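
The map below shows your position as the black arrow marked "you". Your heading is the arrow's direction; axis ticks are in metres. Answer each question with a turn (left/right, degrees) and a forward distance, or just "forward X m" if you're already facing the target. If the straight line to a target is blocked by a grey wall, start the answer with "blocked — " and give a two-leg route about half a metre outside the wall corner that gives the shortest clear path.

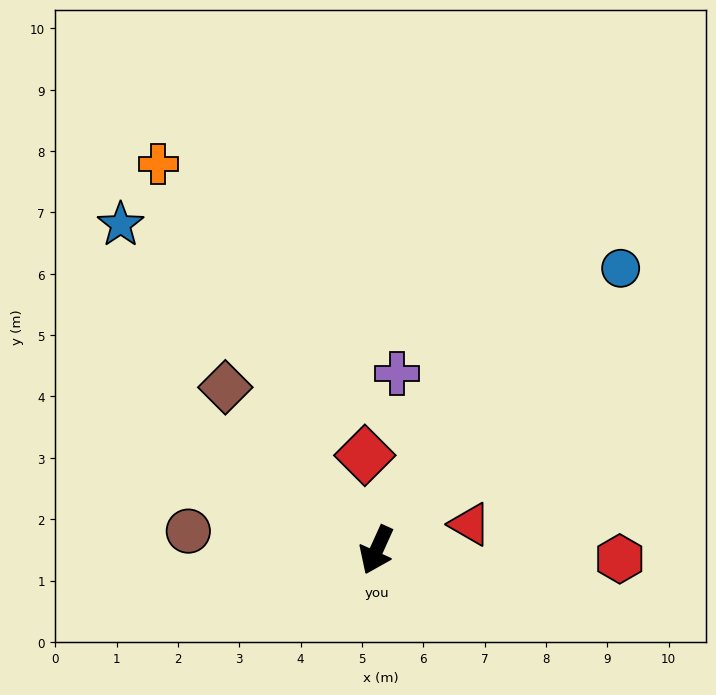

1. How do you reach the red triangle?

turn left 130°, forward 1.6 m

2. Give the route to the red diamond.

turn right 149°, forward 1.6 m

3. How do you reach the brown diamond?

turn right 113°, forward 3.6 m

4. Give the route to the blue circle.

turn left 163°, forward 6.1 m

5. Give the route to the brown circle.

turn right 71°, forward 3.1 m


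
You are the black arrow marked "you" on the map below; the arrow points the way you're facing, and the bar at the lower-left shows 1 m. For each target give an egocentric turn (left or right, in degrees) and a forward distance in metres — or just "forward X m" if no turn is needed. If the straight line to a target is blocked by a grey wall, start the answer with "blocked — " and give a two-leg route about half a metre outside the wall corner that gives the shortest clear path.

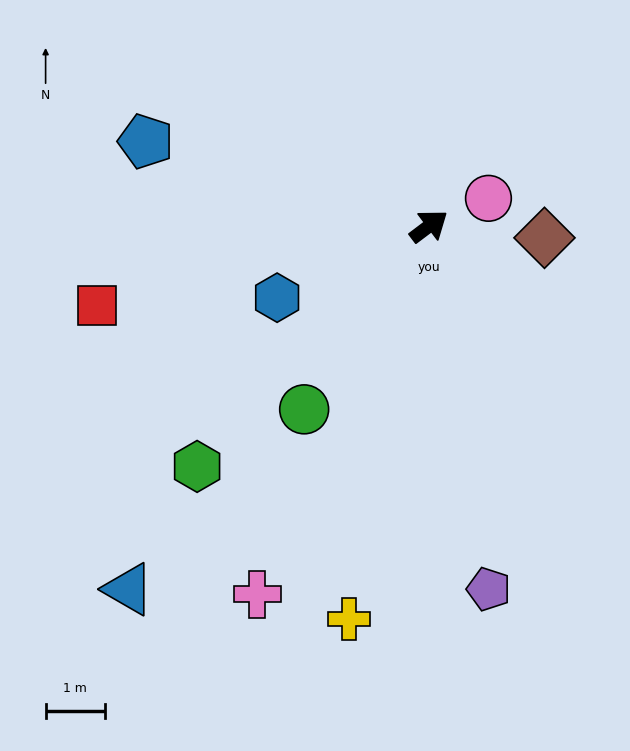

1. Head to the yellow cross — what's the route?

turn right 139°, forward 6.7 m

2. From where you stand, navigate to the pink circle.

turn right 12°, forward 1.1 m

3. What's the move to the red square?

turn left 156°, forward 5.7 m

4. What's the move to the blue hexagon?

turn left 168°, forward 2.8 m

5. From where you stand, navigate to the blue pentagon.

turn left 126°, forward 5.0 m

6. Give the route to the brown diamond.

turn right 43°, forward 1.9 m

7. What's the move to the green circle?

turn right 161°, forward 3.7 m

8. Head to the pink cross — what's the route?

turn right 152°, forward 6.8 m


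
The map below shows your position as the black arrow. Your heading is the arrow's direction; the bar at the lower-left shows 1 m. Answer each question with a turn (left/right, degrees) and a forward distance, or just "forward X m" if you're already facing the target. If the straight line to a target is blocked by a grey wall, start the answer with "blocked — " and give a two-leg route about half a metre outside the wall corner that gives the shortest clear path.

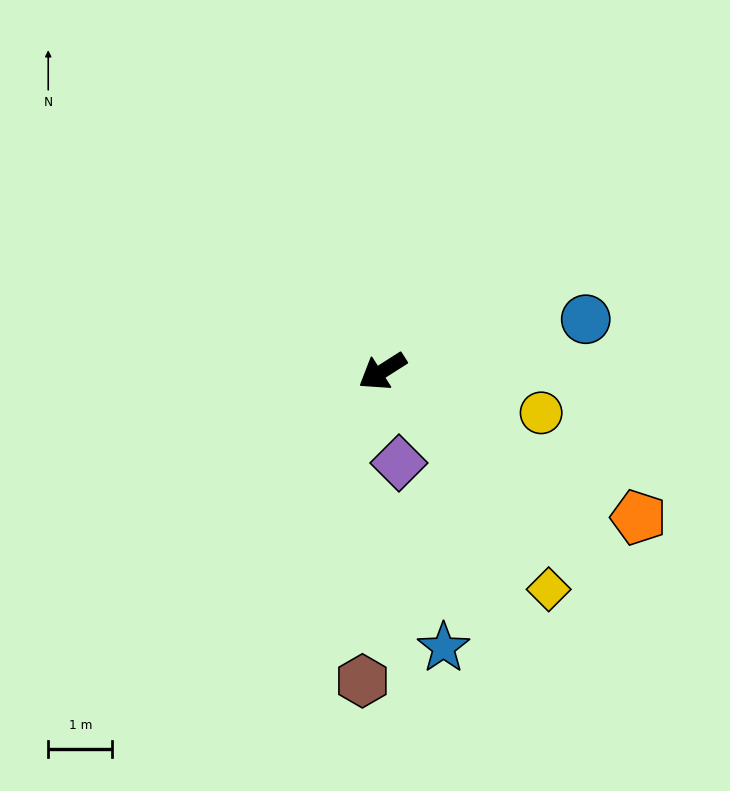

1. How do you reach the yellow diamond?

turn left 95°, forward 4.3 m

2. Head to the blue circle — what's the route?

turn left 162°, forward 3.3 m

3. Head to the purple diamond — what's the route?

turn left 68°, forward 1.5 m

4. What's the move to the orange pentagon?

turn left 118°, forward 4.6 m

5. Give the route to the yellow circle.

turn left 133°, forward 2.6 m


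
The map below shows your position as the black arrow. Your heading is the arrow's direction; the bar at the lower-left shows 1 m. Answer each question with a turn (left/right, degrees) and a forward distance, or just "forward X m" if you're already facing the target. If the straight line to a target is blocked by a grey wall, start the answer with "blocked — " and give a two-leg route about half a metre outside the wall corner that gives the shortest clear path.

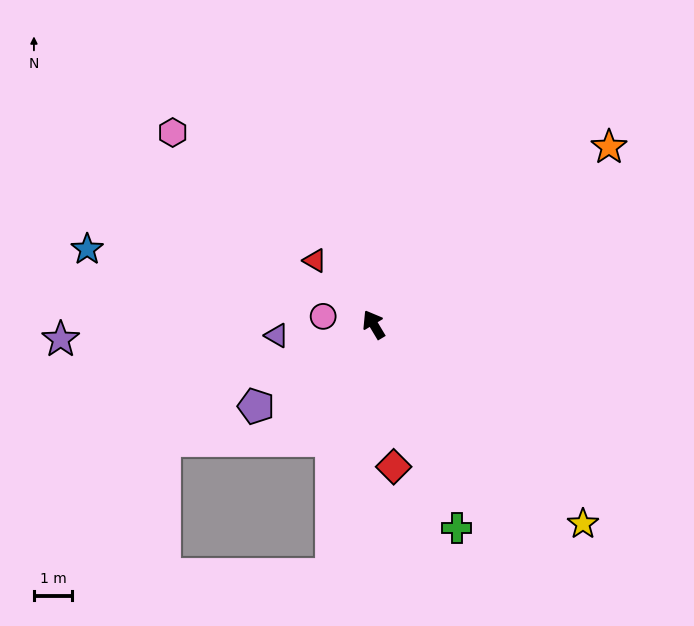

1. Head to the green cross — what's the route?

turn left 171°, forward 5.8 m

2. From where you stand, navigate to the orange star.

turn right 84°, forward 7.7 m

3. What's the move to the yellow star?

turn right 164°, forward 7.6 m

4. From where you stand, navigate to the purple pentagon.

turn left 94°, forward 3.8 m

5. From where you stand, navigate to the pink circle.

turn left 50°, forward 1.3 m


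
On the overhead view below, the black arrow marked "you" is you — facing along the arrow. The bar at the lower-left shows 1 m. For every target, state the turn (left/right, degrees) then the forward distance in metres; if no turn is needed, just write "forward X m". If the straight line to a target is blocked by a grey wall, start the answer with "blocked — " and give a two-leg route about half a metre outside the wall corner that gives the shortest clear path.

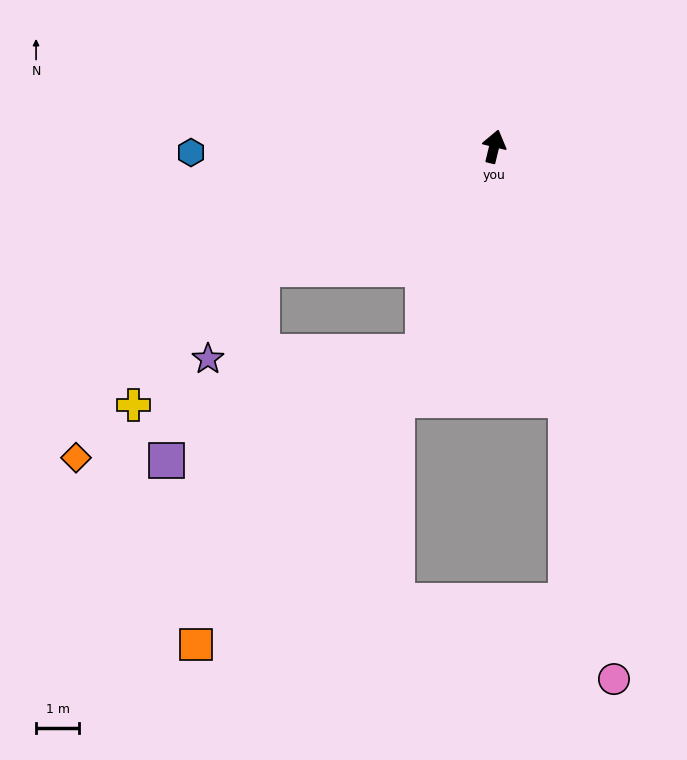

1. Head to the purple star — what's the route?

blocked — turn left 131°, forward 6.0 m, then turn left 32°, forward 2.4 m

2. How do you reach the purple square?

blocked — turn left 175°, forward 5.0 m, then turn right 49°, forward 6.4 m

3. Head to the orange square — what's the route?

blocked — turn left 175°, forward 5.0 m, then turn right 19°, forward 8.5 m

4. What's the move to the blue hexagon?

turn left 105°, forward 7.0 m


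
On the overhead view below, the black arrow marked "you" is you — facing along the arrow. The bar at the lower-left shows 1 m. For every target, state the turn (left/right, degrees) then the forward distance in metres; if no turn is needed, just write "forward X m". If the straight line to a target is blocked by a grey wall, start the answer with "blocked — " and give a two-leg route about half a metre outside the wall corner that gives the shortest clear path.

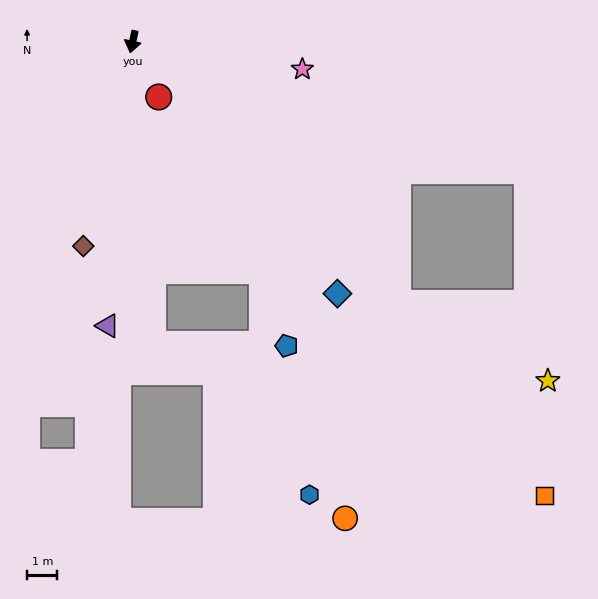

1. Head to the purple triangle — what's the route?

turn left 7°, forward 9.4 m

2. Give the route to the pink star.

turn left 93°, forward 5.7 m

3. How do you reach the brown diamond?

forward 7.0 m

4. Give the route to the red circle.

turn left 37°, forward 2.0 m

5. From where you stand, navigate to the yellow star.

blocked — turn left 58°, forward 12.3 m, then turn left 17°, forward 5.6 m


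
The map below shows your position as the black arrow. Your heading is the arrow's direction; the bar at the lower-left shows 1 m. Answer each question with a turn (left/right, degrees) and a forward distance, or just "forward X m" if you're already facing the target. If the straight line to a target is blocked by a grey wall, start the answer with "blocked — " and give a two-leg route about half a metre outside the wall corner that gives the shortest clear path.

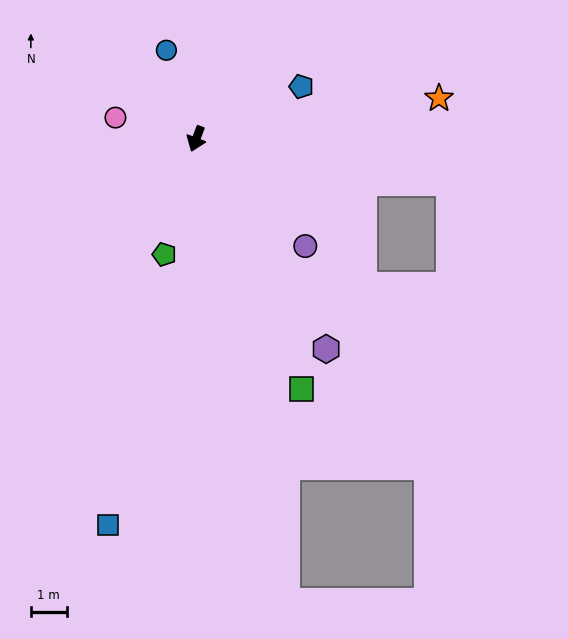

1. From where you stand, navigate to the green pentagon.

turn left 5°, forward 3.4 m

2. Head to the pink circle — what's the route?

turn right 84°, forward 2.3 m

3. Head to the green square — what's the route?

turn left 43°, forward 7.6 m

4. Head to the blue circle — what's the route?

turn right 141°, forward 2.6 m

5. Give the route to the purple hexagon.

turn left 52°, forward 6.9 m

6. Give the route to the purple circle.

turn left 66°, forward 4.3 m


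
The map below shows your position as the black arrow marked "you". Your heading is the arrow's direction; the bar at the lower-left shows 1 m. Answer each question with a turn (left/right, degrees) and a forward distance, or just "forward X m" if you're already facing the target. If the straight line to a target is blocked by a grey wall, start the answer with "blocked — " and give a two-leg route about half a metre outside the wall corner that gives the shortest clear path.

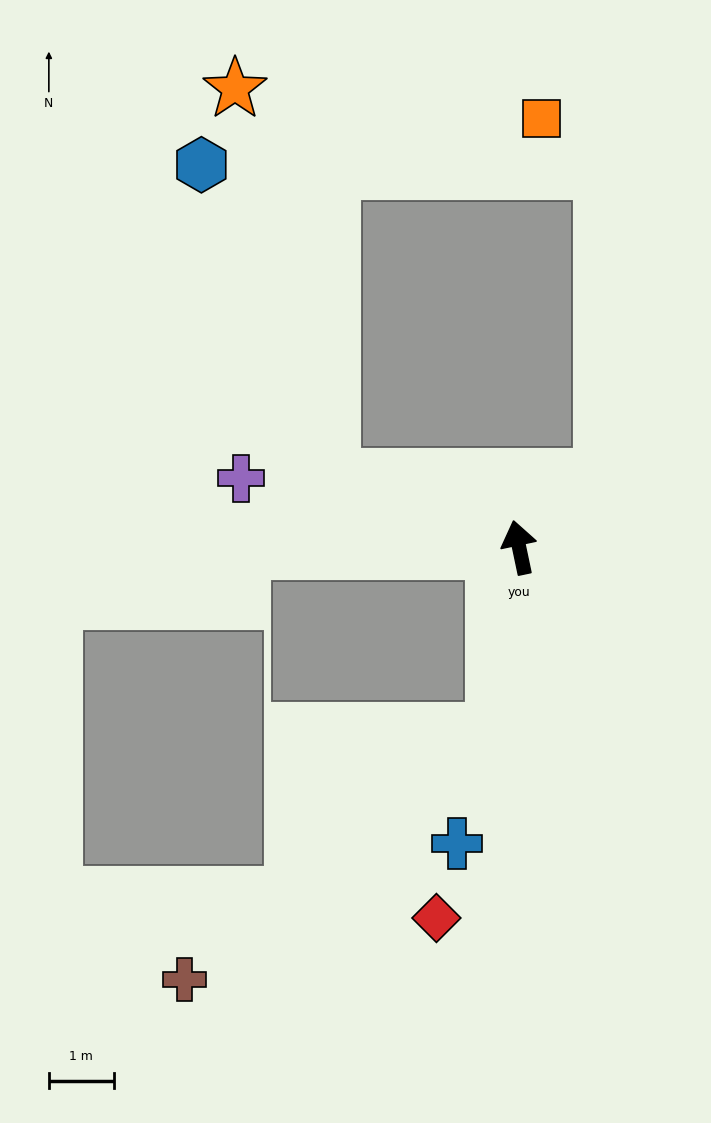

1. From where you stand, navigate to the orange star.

blocked — turn left 57°, forward 3.1 m, then turn right 55°, forward 6.2 m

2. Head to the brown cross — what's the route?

blocked — turn left 160°, forward 2.8 m, then turn right 43°, forward 6.1 m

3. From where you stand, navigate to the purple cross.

turn left 64°, forward 4.4 m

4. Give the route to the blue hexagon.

blocked — turn left 57°, forward 3.1 m, then turn right 46°, forward 5.2 m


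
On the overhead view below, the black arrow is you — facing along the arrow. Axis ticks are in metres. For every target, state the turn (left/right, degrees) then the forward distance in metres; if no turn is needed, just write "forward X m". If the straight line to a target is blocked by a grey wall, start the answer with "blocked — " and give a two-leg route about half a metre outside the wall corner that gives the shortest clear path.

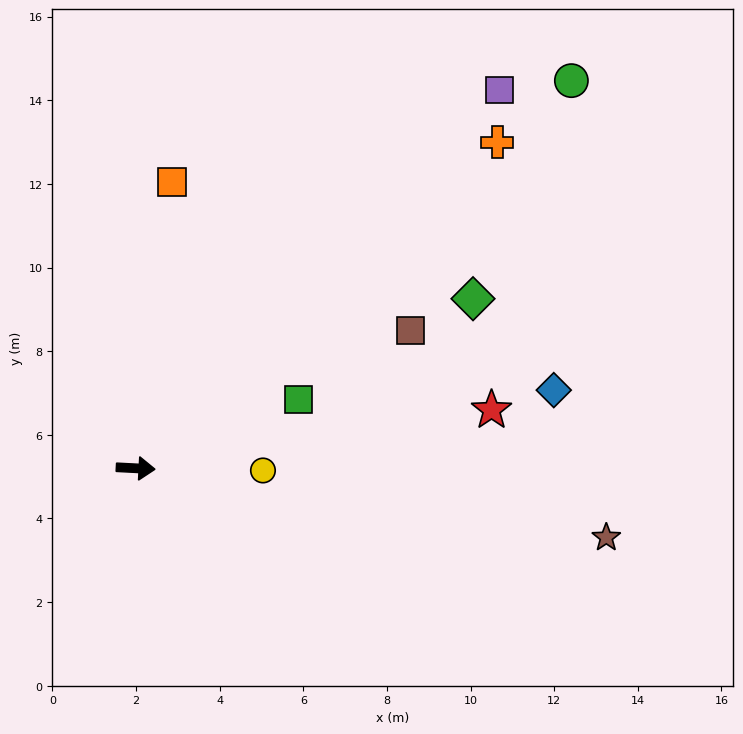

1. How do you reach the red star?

turn left 12°, forward 8.6 m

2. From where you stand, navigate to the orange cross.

turn left 45°, forward 11.6 m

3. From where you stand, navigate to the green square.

turn left 26°, forward 4.2 m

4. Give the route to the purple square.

turn left 49°, forward 12.6 m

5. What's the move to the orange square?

turn left 86°, forward 6.9 m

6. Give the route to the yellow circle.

forward 3.0 m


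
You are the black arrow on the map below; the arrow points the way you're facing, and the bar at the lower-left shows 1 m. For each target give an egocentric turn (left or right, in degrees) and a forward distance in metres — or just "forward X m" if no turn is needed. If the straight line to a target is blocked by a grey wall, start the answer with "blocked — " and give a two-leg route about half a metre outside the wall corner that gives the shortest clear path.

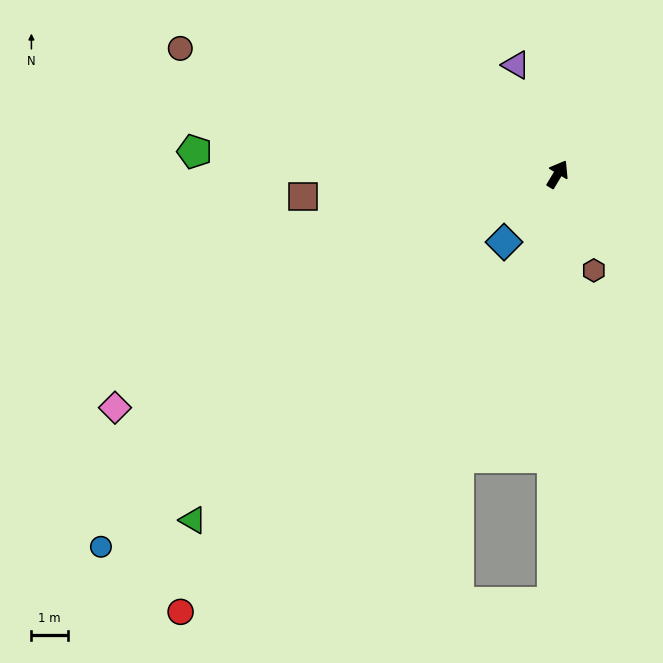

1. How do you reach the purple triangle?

turn left 52°, forward 3.2 m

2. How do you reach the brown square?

turn left 126°, forward 6.9 m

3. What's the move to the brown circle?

turn left 102°, forward 10.8 m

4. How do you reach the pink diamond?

turn left 149°, forward 13.6 m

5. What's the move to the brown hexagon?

turn right 129°, forward 2.8 m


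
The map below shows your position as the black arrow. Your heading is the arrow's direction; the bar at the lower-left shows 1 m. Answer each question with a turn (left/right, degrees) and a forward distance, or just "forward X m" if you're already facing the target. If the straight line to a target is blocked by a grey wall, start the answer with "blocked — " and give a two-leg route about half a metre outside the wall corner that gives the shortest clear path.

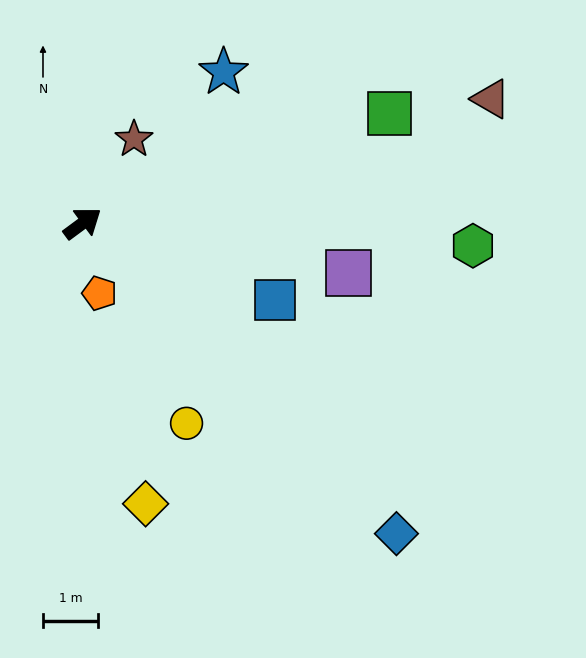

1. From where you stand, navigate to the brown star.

turn left 22°, forward 1.8 m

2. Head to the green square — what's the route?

turn right 17°, forward 5.9 m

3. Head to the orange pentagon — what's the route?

turn right 113°, forward 1.3 m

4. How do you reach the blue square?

turn right 58°, forward 3.7 m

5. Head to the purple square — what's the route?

turn right 47°, forward 4.9 m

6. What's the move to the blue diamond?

turn right 81°, forward 8.0 m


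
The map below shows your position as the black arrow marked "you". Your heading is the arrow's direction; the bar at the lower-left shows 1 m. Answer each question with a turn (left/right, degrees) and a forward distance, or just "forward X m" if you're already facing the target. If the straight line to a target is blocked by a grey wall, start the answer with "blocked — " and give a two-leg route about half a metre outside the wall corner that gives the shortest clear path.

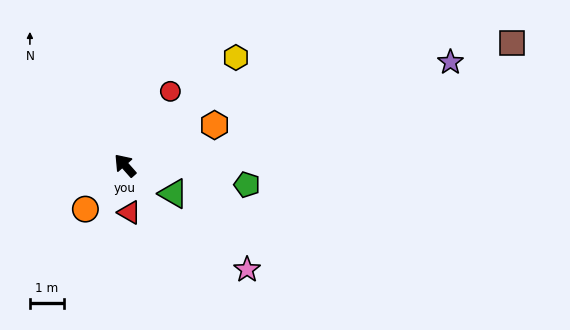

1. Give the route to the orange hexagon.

turn right 107°, forward 2.9 m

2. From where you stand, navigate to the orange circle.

turn left 96°, forward 1.7 m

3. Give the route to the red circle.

turn right 73°, forward 2.6 m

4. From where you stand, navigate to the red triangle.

turn left 144°, forward 1.4 m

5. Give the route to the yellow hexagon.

turn right 87°, forward 4.6 m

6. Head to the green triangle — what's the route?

turn right 162°, forward 1.6 m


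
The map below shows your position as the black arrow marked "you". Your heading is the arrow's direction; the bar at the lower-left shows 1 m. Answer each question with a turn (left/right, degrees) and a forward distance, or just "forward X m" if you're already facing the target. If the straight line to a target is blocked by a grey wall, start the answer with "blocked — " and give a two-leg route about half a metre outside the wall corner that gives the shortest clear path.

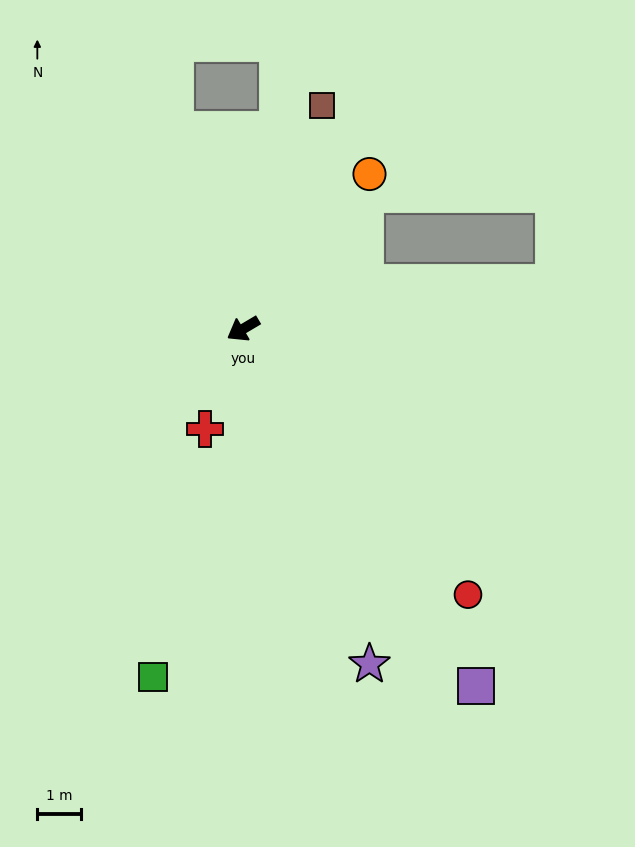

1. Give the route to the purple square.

turn left 92°, forward 9.7 m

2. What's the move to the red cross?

turn left 39°, forward 2.4 m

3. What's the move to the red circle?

turn left 100°, forward 7.9 m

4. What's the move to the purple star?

turn left 80°, forward 8.2 m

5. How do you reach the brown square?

turn right 140°, forward 5.4 m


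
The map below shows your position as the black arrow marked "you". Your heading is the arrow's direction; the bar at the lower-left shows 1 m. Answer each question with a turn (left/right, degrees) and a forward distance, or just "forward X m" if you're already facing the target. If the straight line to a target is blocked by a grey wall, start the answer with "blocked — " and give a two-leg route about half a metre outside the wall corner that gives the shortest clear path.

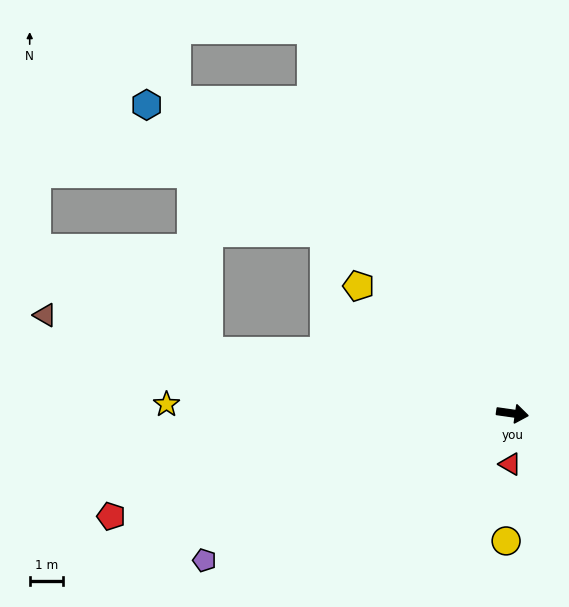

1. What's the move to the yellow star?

turn right 173°, forward 10.3 m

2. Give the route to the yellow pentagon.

turn left 148°, forward 5.9 m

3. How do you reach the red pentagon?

turn right 158°, forward 12.3 m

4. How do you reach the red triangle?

turn right 84°, forward 1.5 m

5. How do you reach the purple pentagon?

turn right 146°, forward 10.2 m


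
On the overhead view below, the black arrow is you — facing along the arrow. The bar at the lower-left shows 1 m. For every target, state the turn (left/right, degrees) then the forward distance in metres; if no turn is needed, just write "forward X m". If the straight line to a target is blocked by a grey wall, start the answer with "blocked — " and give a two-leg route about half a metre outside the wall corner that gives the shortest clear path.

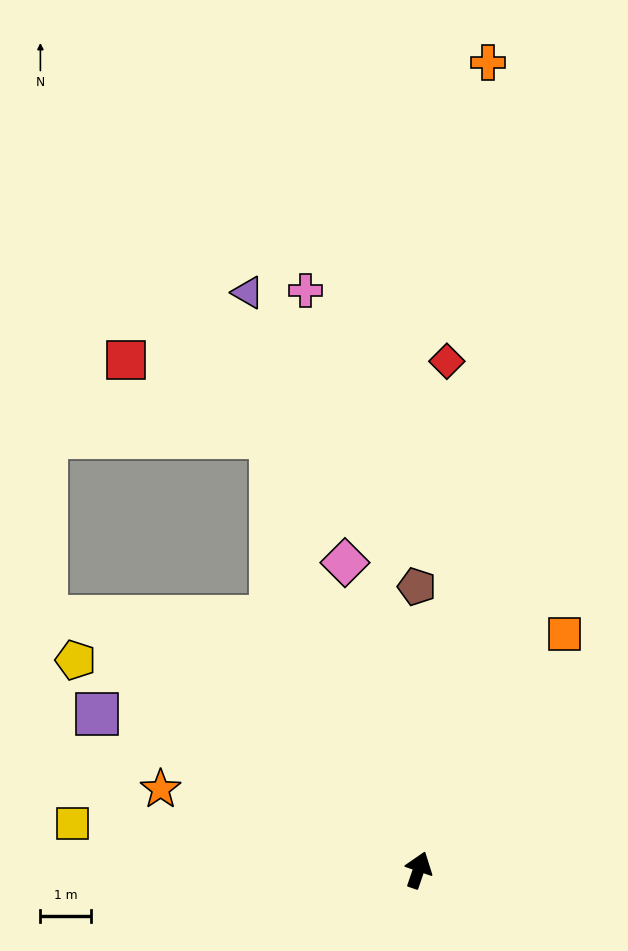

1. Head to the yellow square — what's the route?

turn left 101°, forward 6.9 m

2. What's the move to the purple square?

turn left 83°, forward 7.0 m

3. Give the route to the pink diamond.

turn left 32°, forward 6.2 m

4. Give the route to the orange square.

turn right 13°, forward 5.4 m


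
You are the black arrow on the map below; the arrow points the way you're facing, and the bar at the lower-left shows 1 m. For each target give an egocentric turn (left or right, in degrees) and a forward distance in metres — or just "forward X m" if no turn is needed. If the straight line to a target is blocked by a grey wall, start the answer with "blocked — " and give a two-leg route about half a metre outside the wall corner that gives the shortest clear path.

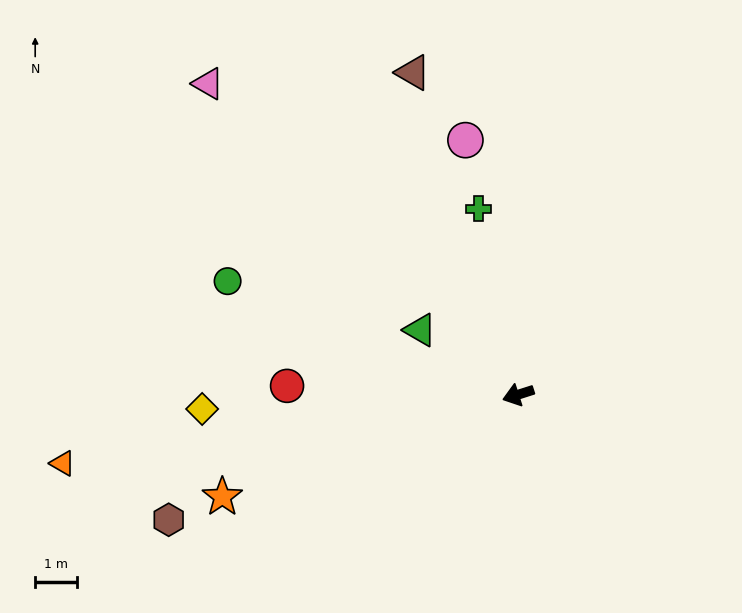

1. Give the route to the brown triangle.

turn right 90°, forward 8.1 m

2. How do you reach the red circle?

turn right 20°, forward 5.5 m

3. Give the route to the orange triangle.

turn right 9°, forward 11.0 m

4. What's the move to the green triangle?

turn right 51°, forward 2.8 m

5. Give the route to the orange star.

forward 7.5 m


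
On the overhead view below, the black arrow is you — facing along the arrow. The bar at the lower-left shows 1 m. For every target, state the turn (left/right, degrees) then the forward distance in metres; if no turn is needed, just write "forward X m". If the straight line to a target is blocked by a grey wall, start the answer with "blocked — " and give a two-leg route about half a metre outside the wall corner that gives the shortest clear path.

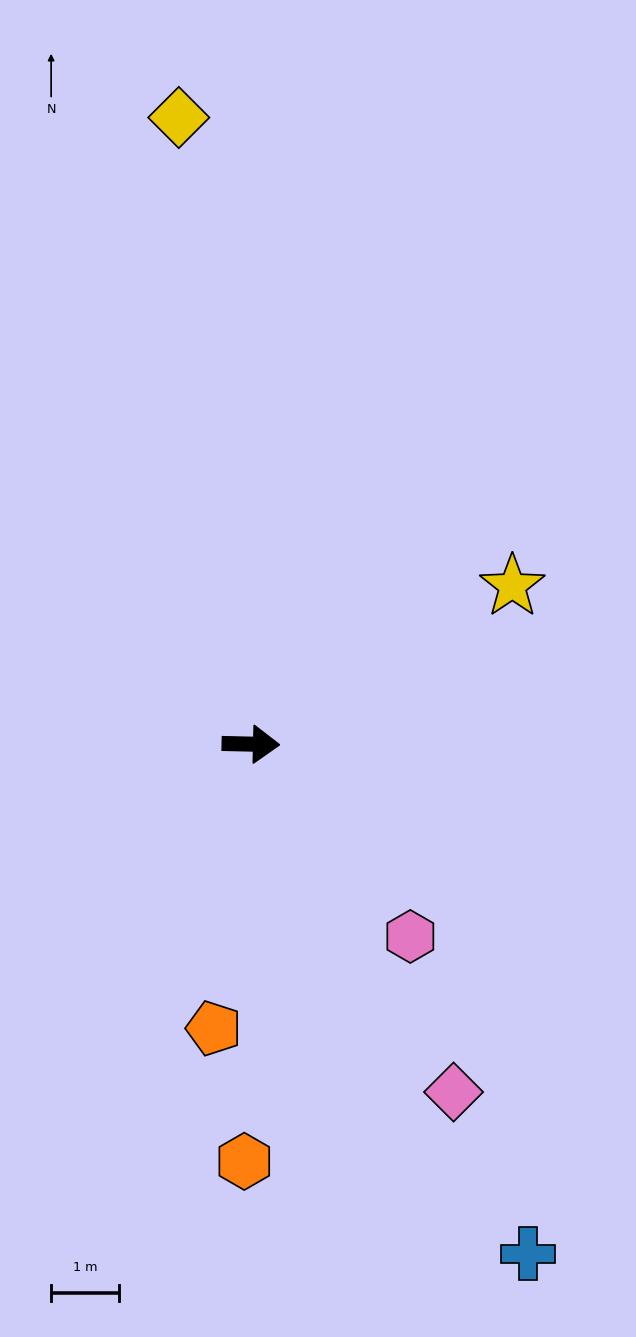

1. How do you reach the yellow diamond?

turn left 98°, forward 9.2 m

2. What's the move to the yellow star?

turn left 33°, forward 4.5 m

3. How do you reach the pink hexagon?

turn right 49°, forward 3.7 m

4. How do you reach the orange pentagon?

turn right 96°, forward 4.2 m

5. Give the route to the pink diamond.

turn right 58°, forward 5.9 m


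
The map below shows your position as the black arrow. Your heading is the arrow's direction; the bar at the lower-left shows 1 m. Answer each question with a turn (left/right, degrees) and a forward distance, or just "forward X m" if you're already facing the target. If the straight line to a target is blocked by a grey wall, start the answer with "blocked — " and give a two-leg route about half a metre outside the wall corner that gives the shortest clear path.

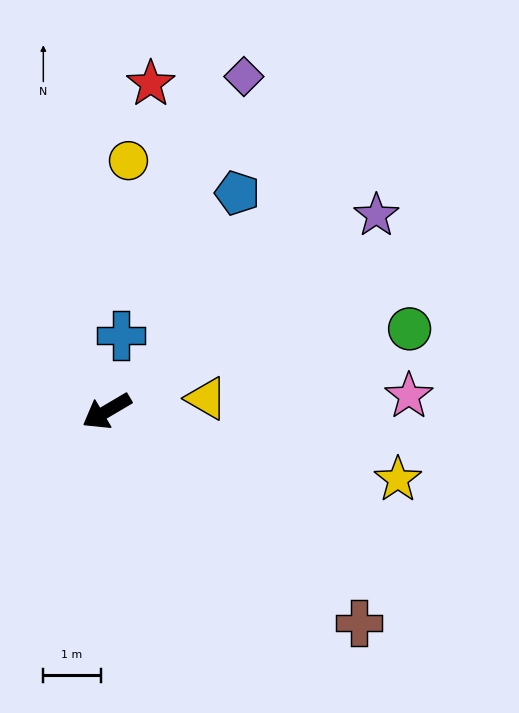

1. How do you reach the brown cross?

turn left 109°, forward 5.7 m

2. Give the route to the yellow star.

turn left 136°, forward 5.2 m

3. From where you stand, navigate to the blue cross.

turn right 131°, forward 1.3 m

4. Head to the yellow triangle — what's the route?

turn left 157°, forward 1.7 m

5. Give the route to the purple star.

turn right 175°, forward 5.8 m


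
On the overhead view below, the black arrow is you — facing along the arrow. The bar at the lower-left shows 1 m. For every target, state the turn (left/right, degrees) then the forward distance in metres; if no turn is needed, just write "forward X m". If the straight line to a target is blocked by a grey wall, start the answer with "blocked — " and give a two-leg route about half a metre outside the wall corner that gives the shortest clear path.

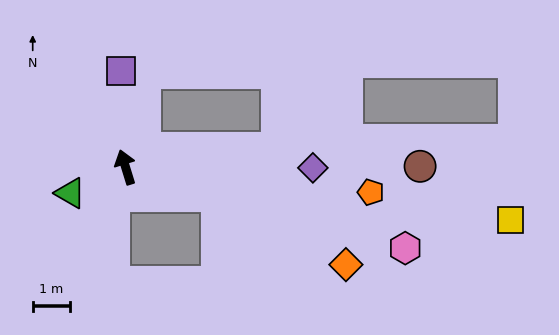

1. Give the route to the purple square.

turn right 14°, forward 2.6 m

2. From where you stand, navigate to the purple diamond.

turn right 107°, forward 5.0 m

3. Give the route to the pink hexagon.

turn right 123°, forward 7.7 m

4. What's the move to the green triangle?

turn left 98°, forward 1.6 m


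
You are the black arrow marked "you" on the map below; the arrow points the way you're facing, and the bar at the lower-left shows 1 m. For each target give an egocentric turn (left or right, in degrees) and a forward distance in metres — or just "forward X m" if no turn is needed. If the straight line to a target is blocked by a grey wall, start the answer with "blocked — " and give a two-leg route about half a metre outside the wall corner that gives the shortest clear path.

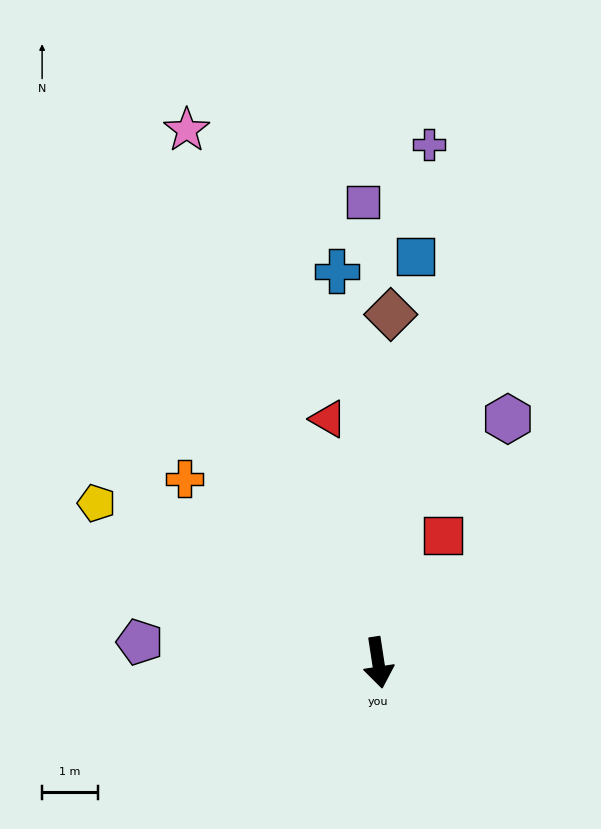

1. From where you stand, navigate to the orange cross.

turn right 142°, forward 4.8 m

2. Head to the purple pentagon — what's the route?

turn right 104°, forward 4.3 m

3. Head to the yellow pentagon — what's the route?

turn right 128°, forward 5.8 m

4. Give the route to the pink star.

turn right 169°, forward 10.2 m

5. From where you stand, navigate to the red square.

turn left 144°, forward 2.6 m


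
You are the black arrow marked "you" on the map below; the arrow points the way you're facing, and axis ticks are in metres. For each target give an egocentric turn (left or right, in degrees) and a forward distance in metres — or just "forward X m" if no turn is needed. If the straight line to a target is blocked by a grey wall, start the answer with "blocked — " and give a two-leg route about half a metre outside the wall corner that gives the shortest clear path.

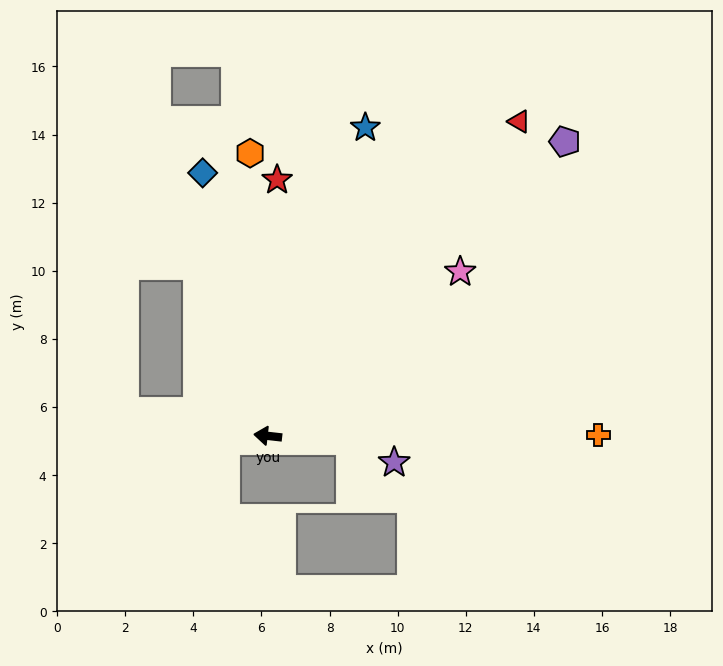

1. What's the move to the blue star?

turn right 101°, forward 9.5 m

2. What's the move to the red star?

turn right 86°, forward 7.5 m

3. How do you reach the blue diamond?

turn right 70°, forward 8.0 m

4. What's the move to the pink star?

turn right 133°, forward 7.4 m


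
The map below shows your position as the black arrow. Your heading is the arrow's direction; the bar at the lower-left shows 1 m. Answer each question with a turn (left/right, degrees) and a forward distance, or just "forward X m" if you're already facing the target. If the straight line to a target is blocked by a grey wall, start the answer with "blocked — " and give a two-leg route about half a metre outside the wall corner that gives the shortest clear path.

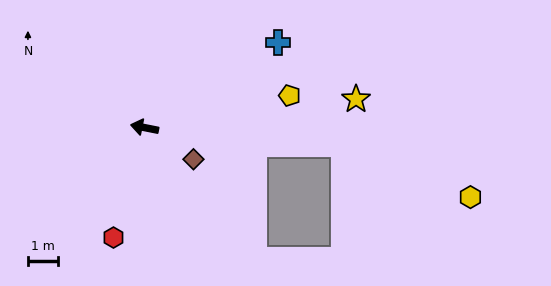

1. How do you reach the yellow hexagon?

blocked — turn right 174°, forward 6.7 m, then turn right 17°, forward 4.6 m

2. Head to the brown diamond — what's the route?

turn left 158°, forward 1.9 m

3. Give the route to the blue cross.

turn right 136°, forward 5.3 m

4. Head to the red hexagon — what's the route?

turn left 85°, forward 3.8 m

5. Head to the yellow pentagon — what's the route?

turn right 156°, forward 5.0 m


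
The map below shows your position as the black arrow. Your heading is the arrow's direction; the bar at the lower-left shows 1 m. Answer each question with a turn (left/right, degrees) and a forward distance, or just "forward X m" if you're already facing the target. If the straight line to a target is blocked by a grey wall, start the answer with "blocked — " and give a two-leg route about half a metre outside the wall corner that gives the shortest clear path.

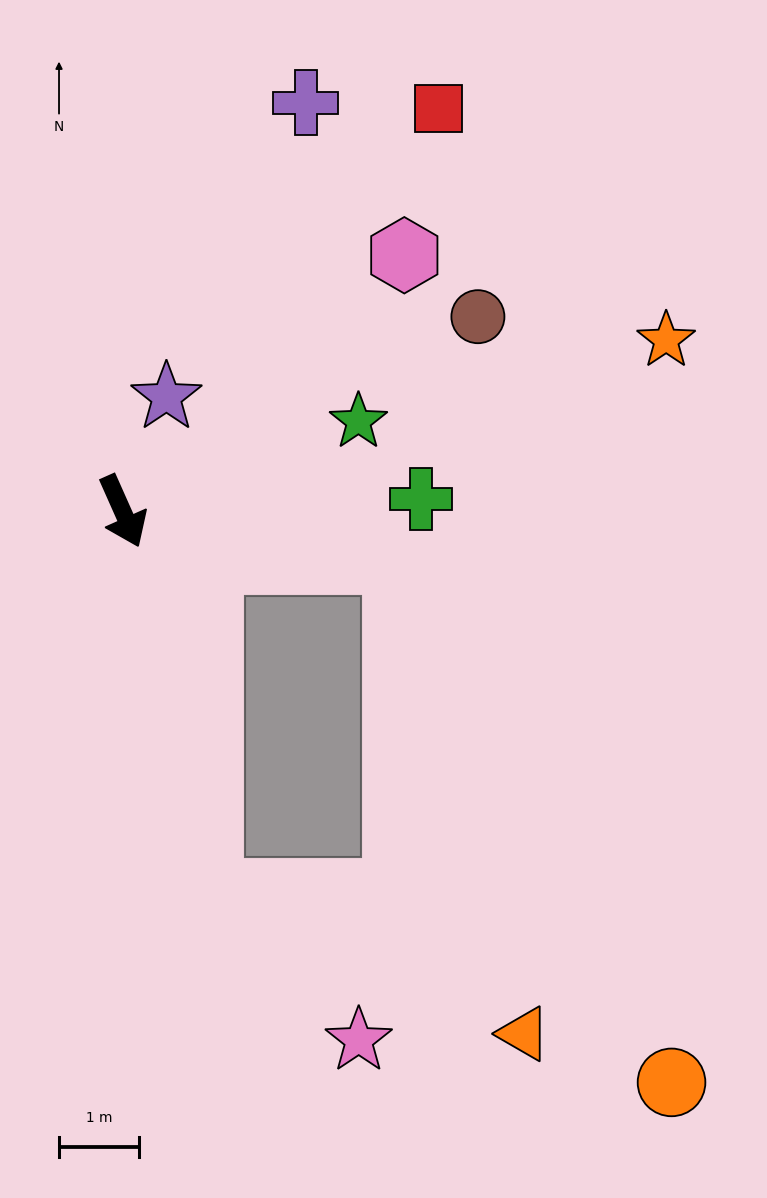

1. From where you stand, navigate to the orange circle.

blocked — turn left 56°, forward 3.5 m, then turn right 52°, forward 7.4 m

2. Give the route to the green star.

turn left 87°, forward 3.1 m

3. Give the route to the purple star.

turn left 135°, forward 1.5 m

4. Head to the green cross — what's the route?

turn left 68°, forward 3.7 m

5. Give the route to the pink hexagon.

turn left 108°, forward 4.7 m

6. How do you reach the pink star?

blocked — turn right 11°, forward 4.9 m, then turn left 32°, forward 2.6 m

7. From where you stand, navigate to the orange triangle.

blocked — turn right 11°, forward 4.9 m, then turn left 53°, forward 4.3 m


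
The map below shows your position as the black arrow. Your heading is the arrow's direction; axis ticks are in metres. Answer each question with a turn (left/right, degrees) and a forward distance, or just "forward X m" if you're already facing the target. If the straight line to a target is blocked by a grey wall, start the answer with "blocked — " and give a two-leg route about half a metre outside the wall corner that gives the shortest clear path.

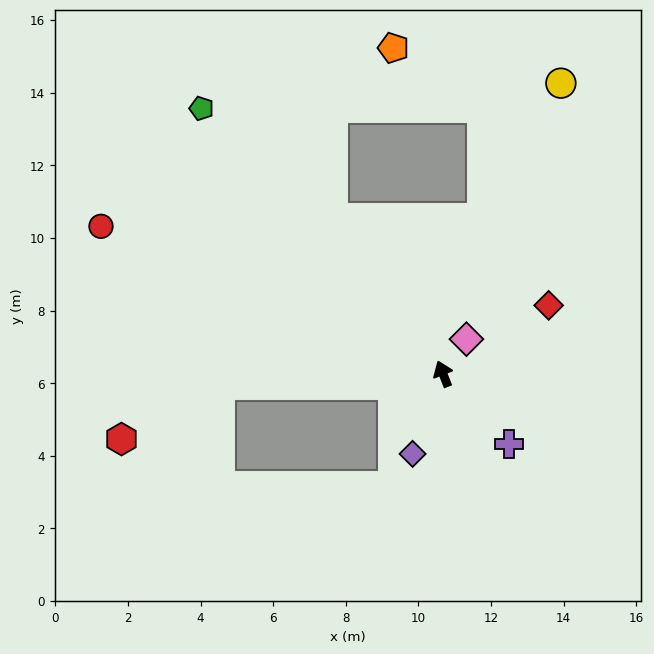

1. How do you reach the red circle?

turn left 45°, forward 10.3 m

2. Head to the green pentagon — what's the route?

turn left 21°, forward 9.9 m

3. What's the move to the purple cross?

turn right 158°, forward 2.7 m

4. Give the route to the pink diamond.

turn right 55°, forward 1.2 m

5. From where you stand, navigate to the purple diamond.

turn left 138°, forward 2.4 m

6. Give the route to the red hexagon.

blocked — turn left 71°, forward 6.2 m, then turn left 27°, forward 3.1 m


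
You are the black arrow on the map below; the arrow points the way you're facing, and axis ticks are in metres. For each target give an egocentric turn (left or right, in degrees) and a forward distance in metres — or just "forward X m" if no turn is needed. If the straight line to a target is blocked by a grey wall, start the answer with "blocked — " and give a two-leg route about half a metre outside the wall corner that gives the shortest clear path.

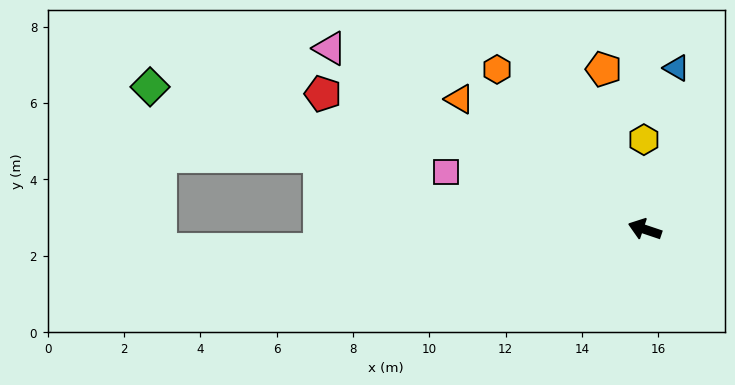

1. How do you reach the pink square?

turn left 2°, forward 5.4 m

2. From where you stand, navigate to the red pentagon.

turn right 4°, forward 9.1 m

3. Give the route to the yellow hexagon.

turn right 71°, forward 2.4 m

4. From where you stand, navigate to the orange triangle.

turn right 17°, forward 5.9 m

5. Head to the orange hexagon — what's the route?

turn right 29°, forward 5.7 m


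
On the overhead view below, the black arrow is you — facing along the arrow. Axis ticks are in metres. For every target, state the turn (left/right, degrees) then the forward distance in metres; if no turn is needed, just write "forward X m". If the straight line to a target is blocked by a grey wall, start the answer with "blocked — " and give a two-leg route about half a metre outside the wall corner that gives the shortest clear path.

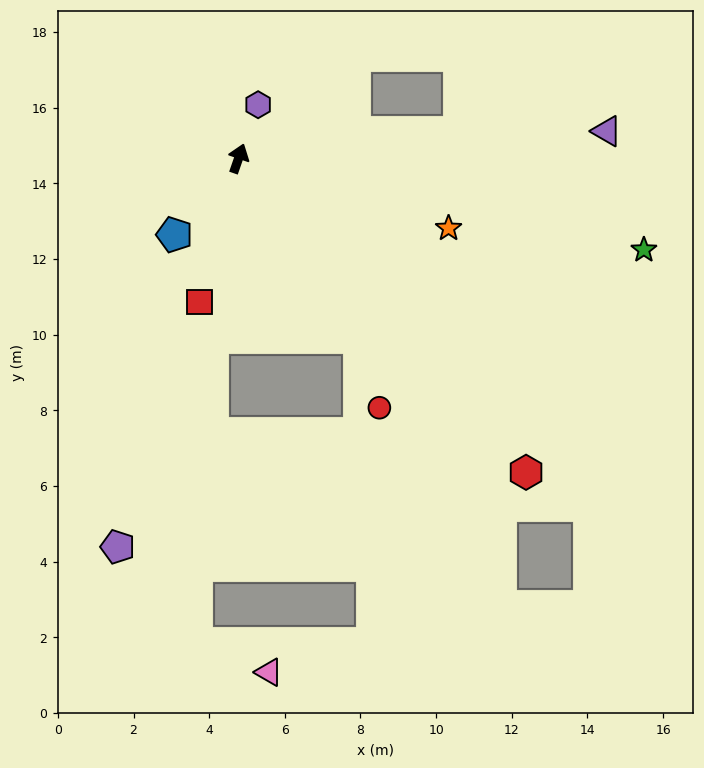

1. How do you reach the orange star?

turn right 89°, forward 5.9 m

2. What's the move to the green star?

turn right 84°, forward 11.0 m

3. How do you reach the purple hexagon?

forward 1.5 m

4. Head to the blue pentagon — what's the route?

turn left 159°, forward 2.6 m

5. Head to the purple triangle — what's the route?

turn right 67°, forward 9.8 m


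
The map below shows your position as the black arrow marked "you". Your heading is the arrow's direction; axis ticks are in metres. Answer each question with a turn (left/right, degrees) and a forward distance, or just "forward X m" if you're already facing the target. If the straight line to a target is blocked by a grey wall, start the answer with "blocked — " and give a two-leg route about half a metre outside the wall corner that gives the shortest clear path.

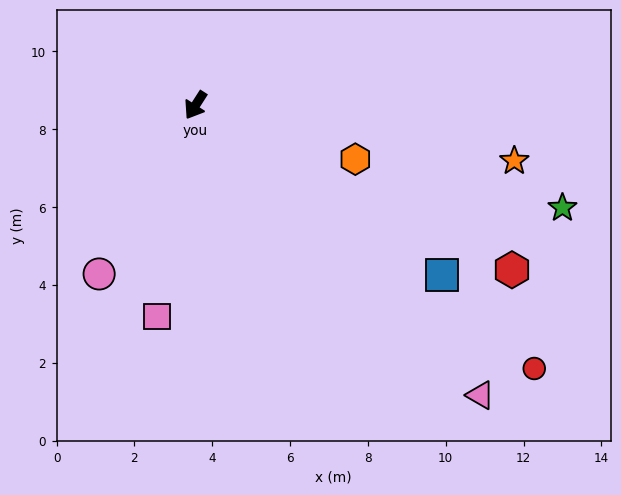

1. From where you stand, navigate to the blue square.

turn left 88°, forward 7.7 m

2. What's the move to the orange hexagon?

turn left 104°, forward 4.3 m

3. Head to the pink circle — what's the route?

turn left 3°, forward 5.0 m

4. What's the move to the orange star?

turn left 113°, forward 8.3 m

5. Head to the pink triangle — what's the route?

turn left 77°, forward 10.4 m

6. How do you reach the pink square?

turn left 22°, forward 5.5 m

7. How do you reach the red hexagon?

turn left 95°, forward 9.2 m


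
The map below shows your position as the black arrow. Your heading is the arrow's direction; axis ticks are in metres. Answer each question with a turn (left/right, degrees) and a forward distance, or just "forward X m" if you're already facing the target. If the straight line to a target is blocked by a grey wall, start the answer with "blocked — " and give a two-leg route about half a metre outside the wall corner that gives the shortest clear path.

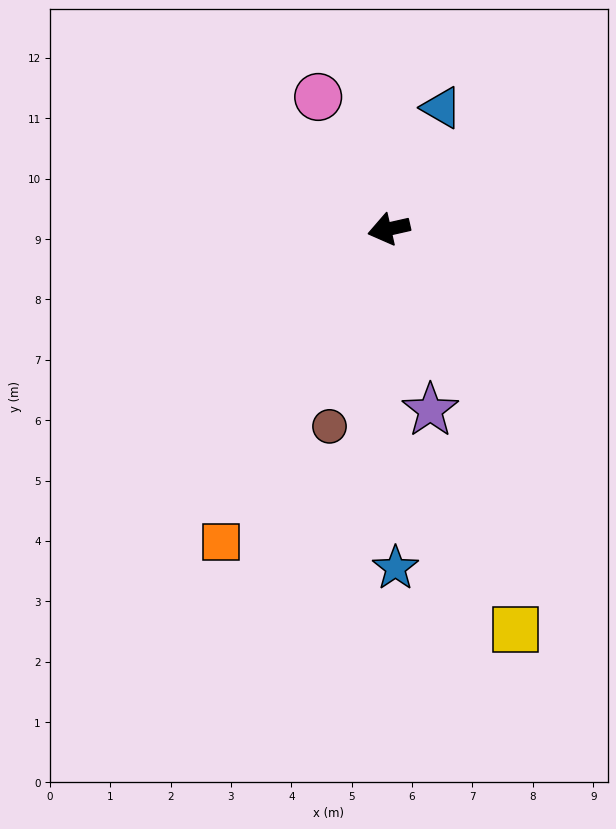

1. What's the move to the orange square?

turn left 49°, forward 5.9 m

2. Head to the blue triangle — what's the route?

turn right 126°, forward 2.2 m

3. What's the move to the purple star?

turn left 90°, forward 3.1 m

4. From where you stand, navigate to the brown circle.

turn left 61°, forward 3.4 m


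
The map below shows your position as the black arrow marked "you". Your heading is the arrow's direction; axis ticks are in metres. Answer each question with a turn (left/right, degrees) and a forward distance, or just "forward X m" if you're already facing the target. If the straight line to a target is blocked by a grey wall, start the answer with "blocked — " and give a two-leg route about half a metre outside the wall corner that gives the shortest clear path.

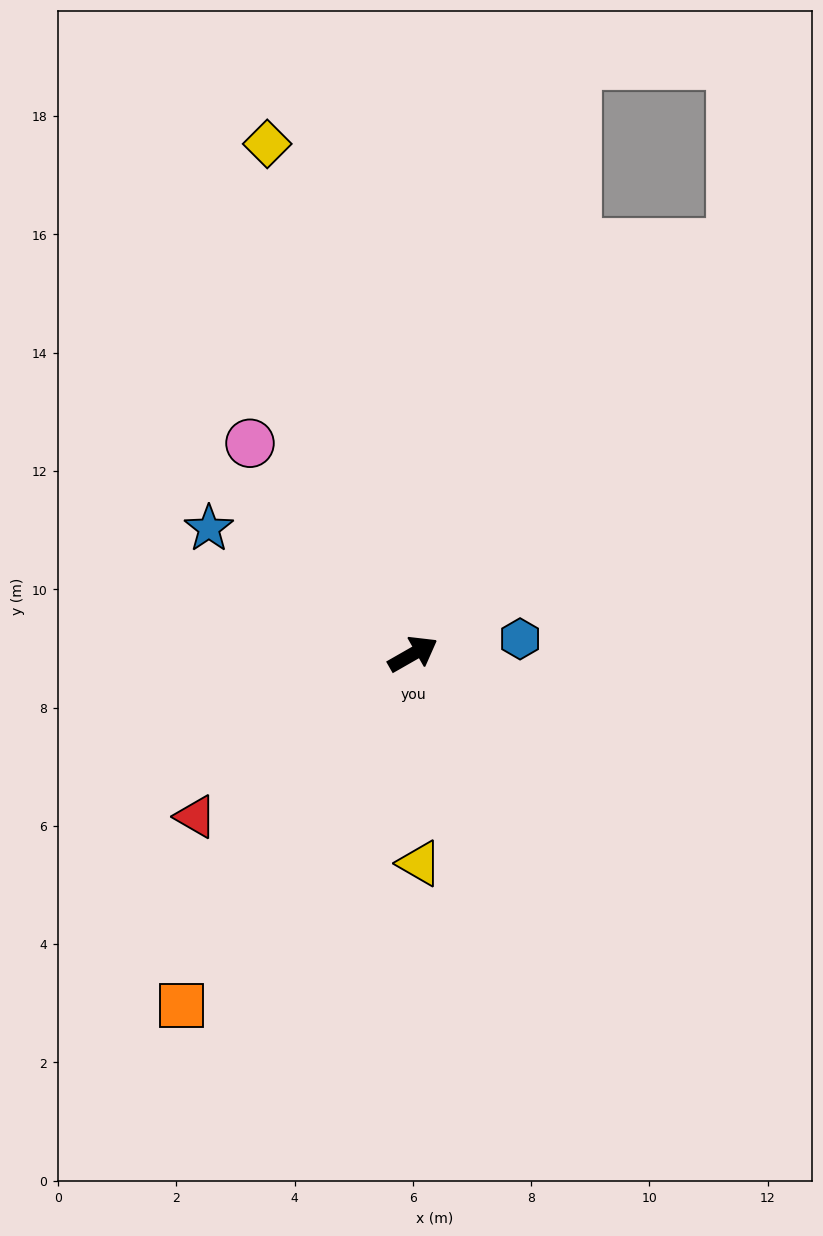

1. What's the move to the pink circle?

turn left 98°, forward 4.5 m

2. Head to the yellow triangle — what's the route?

turn right 118°, forward 3.5 m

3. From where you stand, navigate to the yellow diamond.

turn left 76°, forward 9.0 m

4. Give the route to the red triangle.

turn right 173°, forward 4.6 m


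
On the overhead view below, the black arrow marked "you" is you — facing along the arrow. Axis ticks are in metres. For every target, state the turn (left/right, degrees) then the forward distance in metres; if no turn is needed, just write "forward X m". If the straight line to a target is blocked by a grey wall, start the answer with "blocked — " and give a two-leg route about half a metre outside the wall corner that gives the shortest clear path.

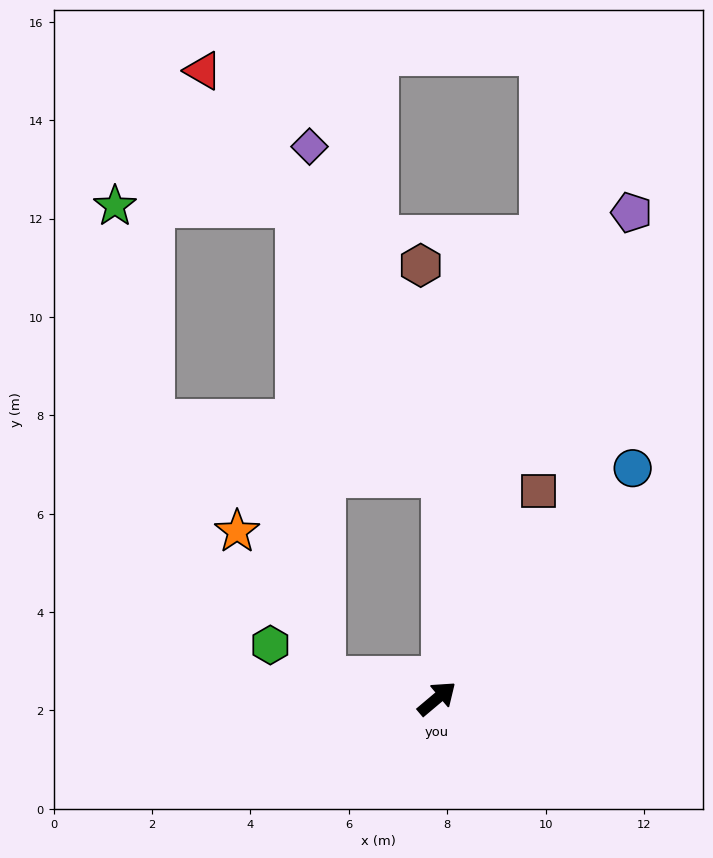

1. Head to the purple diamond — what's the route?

blocked — turn left 129°, forward 2.3 m, then turn right 77°, forward 10.8 m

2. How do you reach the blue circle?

turn left 10°, forward 6.1 m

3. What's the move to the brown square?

turn left 24°, forward 4.7 m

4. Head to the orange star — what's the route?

blocked — turn left 129°, forward 2.3 m, then turn right 48°, forward 3.5 m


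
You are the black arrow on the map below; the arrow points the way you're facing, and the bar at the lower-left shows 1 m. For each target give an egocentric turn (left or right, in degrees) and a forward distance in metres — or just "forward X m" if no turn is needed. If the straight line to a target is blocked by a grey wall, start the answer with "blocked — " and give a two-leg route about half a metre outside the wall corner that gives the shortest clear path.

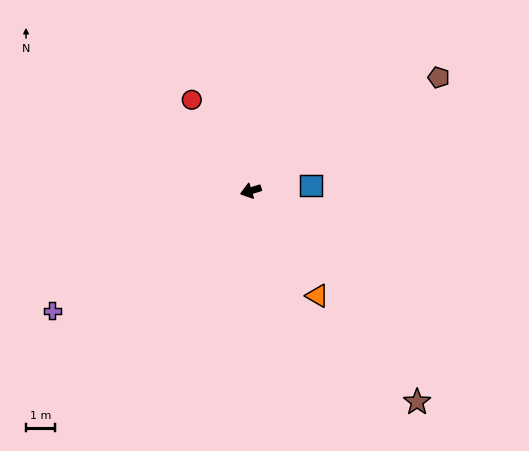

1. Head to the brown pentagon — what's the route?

turn right 166°, forward 7.7 m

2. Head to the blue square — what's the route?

turn left 168°, forward 2.1 m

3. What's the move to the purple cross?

turn left 14°, forward 8.1 m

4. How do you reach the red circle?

turn right 74°, forward 3.8 m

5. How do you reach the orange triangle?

turn left 105°, forward 4.3 m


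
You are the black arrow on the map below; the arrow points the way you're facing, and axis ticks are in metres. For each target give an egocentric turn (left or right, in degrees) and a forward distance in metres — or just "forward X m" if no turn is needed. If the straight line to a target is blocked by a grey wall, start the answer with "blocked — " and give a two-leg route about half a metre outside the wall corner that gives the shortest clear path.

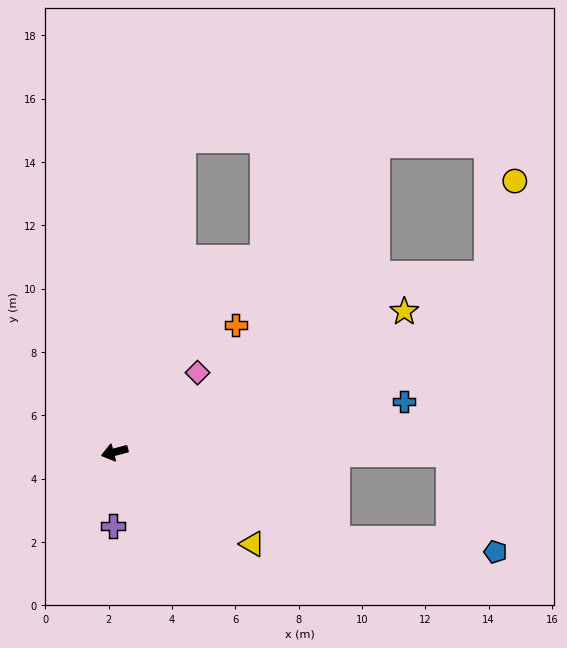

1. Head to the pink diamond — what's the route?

turn right 151°, forward 3.6 m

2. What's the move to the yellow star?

turn right 169°, forward 10.2 m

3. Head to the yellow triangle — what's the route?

turn left 132°, forward 5.2 m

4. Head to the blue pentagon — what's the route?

blocked — turn left 144°, forward 7.5 m, then turn left 17°, forward 5.0 m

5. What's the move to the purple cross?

turn left 74°, forward 2.3 m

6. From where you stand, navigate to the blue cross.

turn left 175°, forward 9.3 m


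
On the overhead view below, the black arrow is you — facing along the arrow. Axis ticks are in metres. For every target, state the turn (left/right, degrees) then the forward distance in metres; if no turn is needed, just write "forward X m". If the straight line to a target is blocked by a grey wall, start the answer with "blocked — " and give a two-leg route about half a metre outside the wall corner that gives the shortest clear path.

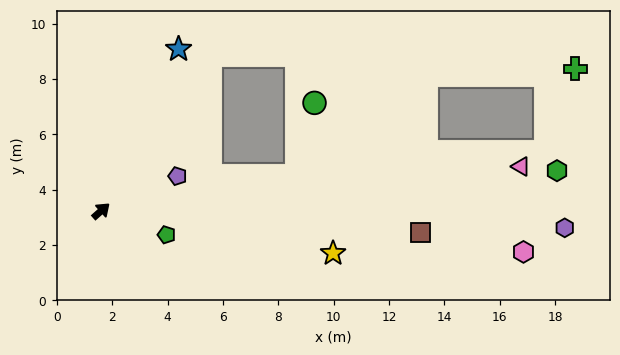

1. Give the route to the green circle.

blocked — turn right 31°, forward 7.2 m, then turn left 66°, forward 2.7 m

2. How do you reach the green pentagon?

turn right 62°, forward 2.5 m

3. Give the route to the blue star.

turn left 23°, forward 6.5 m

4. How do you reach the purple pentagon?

turn right 17°, forward 3.0 m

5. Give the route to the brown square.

turn right 45°, forward 11.6 m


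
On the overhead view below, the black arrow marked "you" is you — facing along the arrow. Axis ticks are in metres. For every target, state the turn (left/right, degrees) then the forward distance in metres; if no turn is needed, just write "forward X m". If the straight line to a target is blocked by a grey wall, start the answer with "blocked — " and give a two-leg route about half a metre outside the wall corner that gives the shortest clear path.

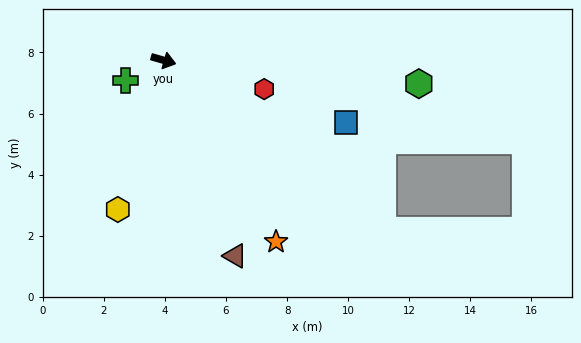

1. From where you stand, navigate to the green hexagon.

turn left 11°, forward 8.4 m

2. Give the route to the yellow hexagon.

turn right 91°, forward 5.1 m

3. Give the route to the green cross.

turn right 136°, forward 1.4 m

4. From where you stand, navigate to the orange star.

turn right 42°, forward 7.0 m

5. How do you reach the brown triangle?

turn right 54°, forward 6.8 m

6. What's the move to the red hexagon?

forward 3.4 m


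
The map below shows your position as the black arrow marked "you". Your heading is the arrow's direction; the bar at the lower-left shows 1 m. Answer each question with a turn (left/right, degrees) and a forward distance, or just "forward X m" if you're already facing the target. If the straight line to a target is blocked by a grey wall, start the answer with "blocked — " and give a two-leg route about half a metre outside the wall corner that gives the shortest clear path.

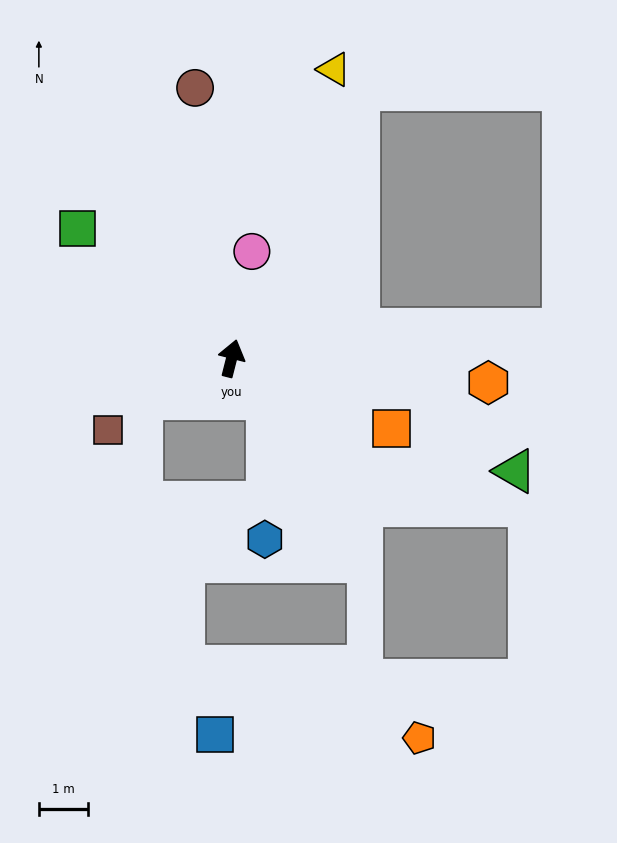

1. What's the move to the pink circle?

turn left 4°, forward 2.2 m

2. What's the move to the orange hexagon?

turn right 81°, forward 5.3 m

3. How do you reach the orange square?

turn right 99°, forward 3.6 m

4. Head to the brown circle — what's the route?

turn left 22°, forward 5.6 m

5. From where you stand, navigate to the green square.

turn left 64°, forward 4.1 m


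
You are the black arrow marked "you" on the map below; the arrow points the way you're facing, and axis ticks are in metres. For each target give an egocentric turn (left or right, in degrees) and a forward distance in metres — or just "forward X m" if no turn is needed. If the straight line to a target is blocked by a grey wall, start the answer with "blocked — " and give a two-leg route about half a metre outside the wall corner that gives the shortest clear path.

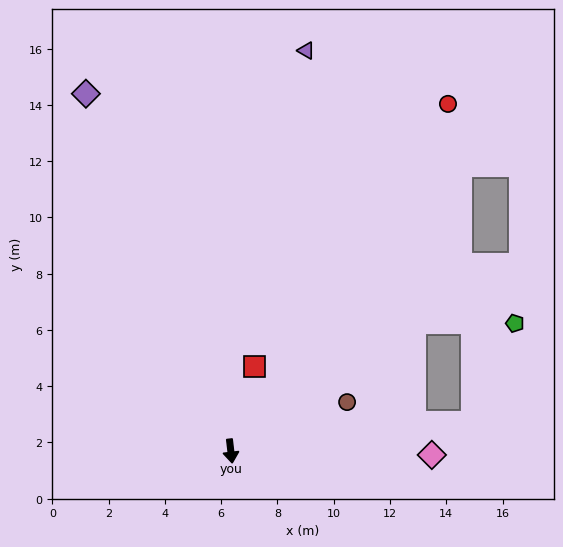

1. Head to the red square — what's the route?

turn left 158°, forward 3.1 m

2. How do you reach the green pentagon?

blocked — turn left 118°, forward 8.0 m, then turn right 35°, forward 3.6 m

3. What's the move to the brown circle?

turn left 106°, forward 4.5 m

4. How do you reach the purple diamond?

turn right 165°, forward 13.7 m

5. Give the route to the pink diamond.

turn left 82°, forward 7.1 m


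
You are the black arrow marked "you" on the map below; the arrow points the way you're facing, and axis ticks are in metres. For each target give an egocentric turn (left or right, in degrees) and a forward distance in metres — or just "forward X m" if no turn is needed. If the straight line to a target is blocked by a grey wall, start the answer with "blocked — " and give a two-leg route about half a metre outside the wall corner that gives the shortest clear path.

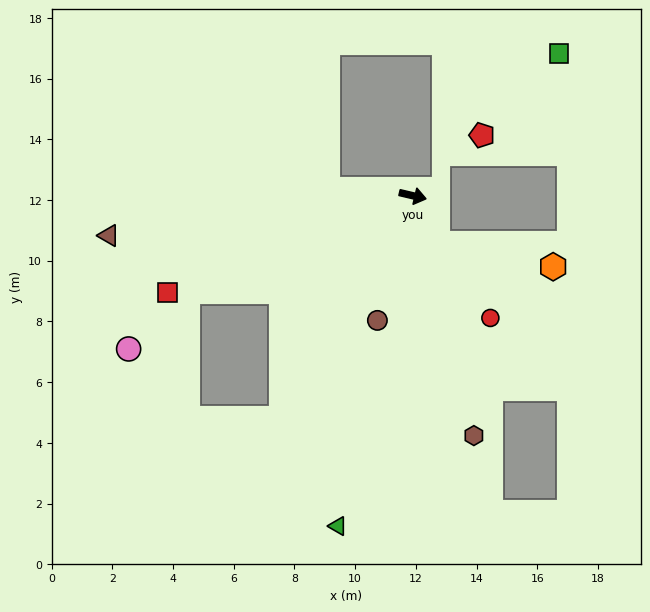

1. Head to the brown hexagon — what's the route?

turn right 62°, forward 8.2 m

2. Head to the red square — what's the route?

turn right 145°, forward 8.7 m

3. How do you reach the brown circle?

turn right 93°, forward 4.3 m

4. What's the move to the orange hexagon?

blocked — turn right 50°, forward 1.8 m, then turn left 52°, forward 3.9 m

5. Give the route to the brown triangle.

turn right 159°, forward 10.1 m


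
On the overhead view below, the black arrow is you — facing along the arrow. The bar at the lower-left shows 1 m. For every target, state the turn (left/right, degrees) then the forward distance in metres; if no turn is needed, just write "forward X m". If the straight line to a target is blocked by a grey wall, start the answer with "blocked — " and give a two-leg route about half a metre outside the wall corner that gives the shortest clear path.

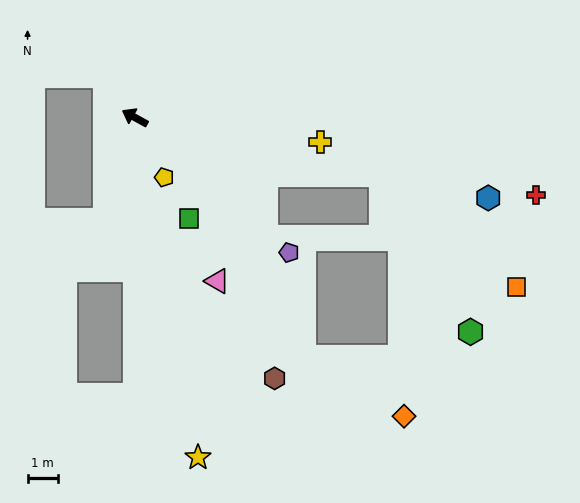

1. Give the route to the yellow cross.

turn right 159°, forward 6.2 m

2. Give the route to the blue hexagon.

turn right 164°, forward 12.0 m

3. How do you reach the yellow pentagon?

turn left 145°, forward 2.2 m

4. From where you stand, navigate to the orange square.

blocked — turn right 164°, forward 8.4 m, then turn right 27°, forward 5.8 m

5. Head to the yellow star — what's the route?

turn left 129°, forward 11.4 m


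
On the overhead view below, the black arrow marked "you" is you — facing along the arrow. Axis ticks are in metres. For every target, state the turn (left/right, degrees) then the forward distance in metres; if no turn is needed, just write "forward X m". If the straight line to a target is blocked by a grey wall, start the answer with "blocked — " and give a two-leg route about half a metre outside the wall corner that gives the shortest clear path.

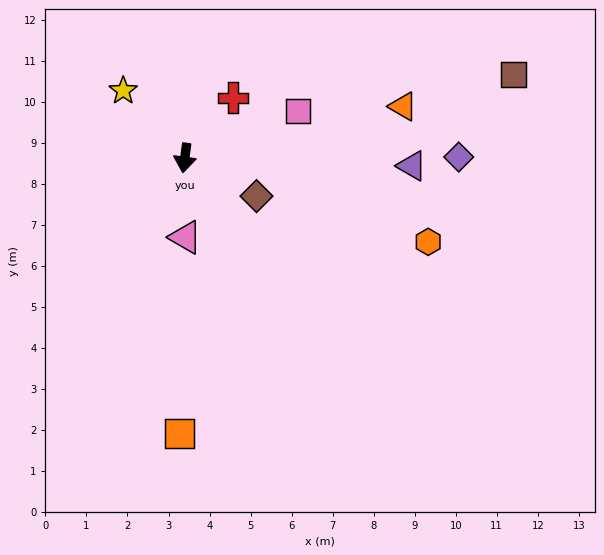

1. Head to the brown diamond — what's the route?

turn left 70°, forward 2.0 m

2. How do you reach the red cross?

turn left 149°, forward 1.9 m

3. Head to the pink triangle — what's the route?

turn left 8°, forward 1.9 m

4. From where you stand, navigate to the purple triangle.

turn left 96°, forward 5.5 m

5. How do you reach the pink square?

turn left 120°, forward 3.0 m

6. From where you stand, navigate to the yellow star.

turn right 130°, forward 2.2 m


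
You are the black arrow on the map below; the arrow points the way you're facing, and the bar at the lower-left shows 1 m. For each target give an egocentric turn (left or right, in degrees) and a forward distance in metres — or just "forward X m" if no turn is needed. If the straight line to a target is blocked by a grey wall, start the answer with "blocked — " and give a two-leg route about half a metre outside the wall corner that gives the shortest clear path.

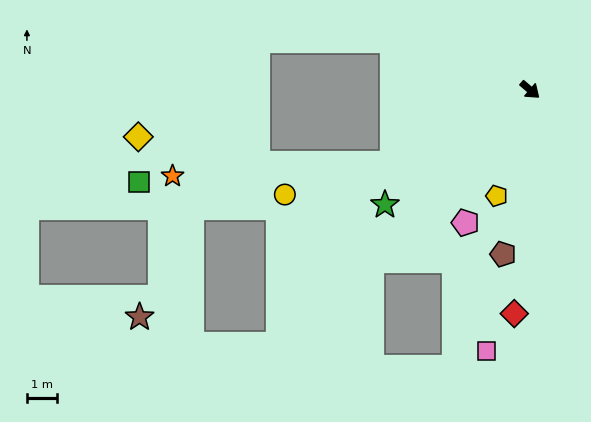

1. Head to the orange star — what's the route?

blocked — turn right 112°, forward 5.3 m, then turn right 24°, forward 7.4 m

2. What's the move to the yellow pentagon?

turn right 67°, forward 3.8 m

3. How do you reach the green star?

turn right 101°, forward 6.3 m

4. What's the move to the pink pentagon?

turn right 75°, forward 5.0 m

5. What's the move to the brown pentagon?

turn right 59°, forward 5.6 m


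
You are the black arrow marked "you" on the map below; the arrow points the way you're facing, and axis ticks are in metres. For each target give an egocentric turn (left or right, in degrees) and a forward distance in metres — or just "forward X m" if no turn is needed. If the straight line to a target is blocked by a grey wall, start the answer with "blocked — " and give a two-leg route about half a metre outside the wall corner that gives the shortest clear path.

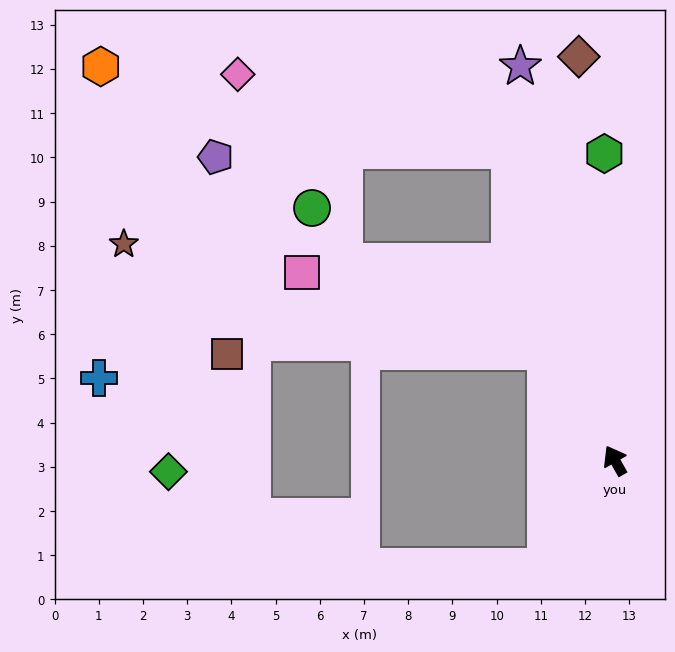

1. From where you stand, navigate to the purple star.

turn right 16°, forward 9.2 m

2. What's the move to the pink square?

blocked — turn left 3°, forward 2.9 m, then turn left 39°, forward 5.8 m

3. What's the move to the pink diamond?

blocked — turn right 11°, forward 7.4 m, then turn left 56°, forward 6.4 m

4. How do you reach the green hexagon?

turn right 28°, forward 6.9 m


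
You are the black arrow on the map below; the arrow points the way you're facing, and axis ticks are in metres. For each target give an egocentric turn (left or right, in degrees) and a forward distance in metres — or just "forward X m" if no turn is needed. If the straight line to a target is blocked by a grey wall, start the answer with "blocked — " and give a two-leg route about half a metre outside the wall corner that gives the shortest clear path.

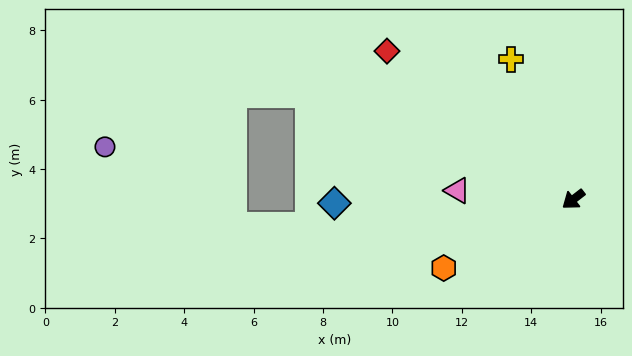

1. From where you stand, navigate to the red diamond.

turn right 76°, forward 6.9 m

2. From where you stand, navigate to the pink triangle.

turn right 42°, forward 3.4 m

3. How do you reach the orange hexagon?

turn right 10°, forward 4.2 m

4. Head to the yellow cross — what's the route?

turn right 104°, forward 4.4 m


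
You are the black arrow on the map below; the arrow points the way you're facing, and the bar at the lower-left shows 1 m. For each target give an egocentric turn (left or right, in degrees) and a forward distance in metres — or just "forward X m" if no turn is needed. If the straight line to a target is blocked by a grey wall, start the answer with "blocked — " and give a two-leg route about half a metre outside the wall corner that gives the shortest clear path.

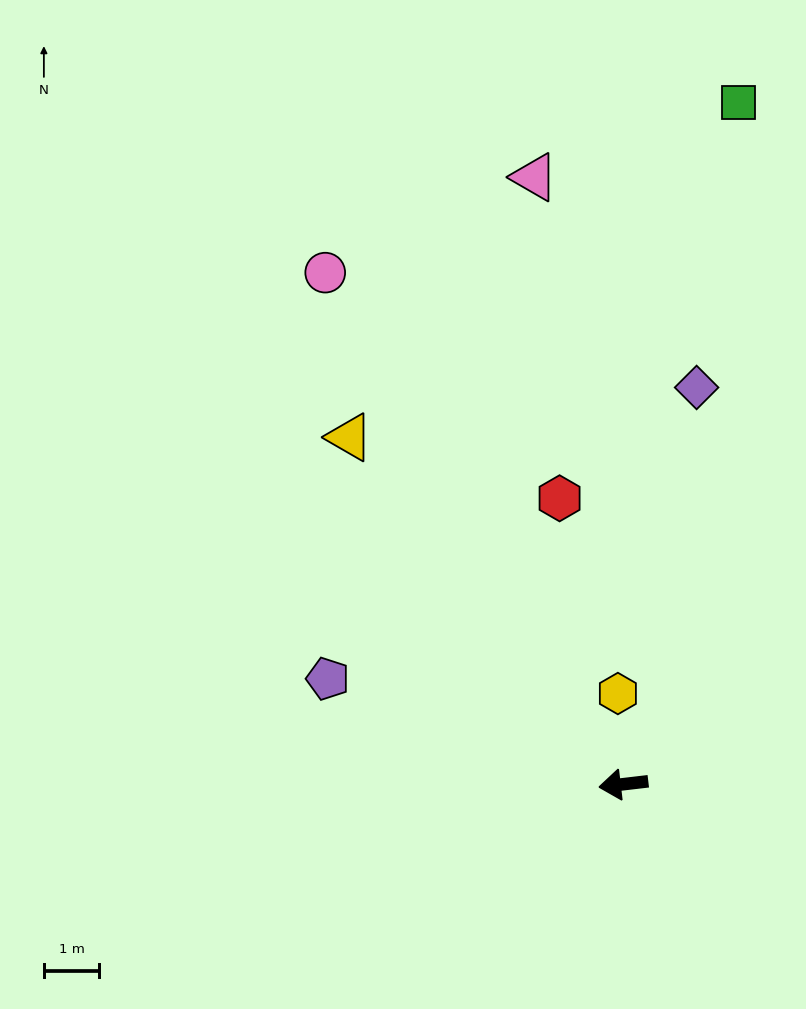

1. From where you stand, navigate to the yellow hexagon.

turn right 93°, forward 1.6 m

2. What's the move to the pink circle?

turn right 66°, forward 10.7 m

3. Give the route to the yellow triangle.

turn right 58°, forward 8.0 m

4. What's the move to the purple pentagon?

turn right 26°, forward 5.7 m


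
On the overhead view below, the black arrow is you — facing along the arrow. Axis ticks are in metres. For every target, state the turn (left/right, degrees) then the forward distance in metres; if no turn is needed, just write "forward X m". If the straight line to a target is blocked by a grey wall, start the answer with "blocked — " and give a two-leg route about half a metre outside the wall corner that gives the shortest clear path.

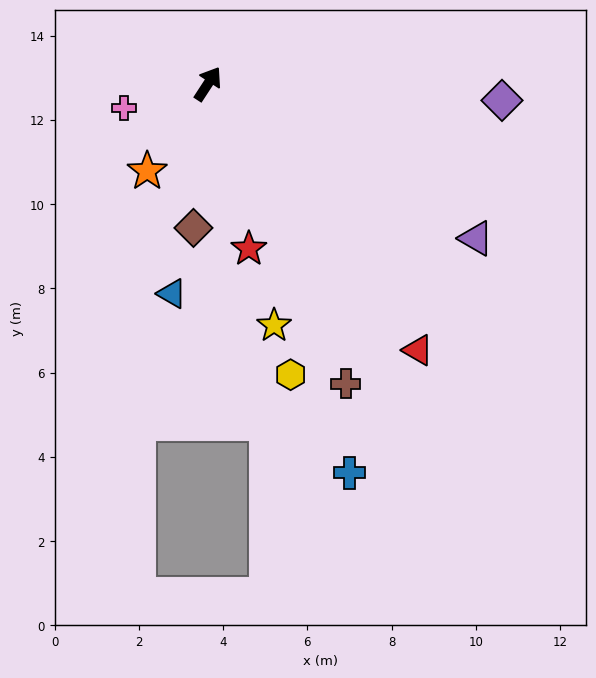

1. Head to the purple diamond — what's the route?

turn right 60°, forward 7.0 m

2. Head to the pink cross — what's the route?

turn left 139°, forward 2.1 m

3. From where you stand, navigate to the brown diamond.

turn right 153°, forward 3.4 m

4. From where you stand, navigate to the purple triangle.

turn right 87°, forward 7.3 m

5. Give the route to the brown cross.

turn right 122°, forward 7.8 m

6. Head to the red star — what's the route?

turn right 133°, forward 4.0 m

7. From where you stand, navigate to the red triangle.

turn right 109°, forward 8.1 m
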